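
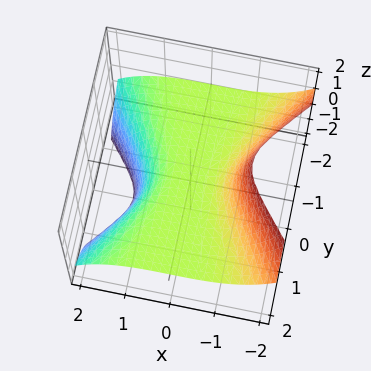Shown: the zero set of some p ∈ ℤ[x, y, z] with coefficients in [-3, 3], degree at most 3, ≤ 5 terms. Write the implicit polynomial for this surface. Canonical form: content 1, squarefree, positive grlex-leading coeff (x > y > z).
x^3 + 2*y^2*z + z

Degree: no degree-2 surface has this shape, so deg p = 3.
Reading off the gridlines: it crosses the x-axis at the gridline x = 0; it crosses the z-axis at the gridline z = 0; every point of the y-axis in the box is on the surface.
The integer polynomial consistent with all of this is the stated p.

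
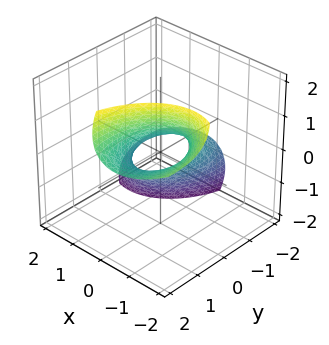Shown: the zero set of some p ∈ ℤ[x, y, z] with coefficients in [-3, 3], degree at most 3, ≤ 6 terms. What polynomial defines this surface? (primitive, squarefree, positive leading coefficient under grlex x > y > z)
2*x^2 + 3*x*z + y^2 - 3*y*z + 2*z^2 - 1

1. Degree: a generic line meets the surface in up to 2 points, so deg p = 2.
2. Checking where it meets the axes: the y-axis gridline crossings are at y ∈ {-1, 1}.
3. Solving for integer coefficients yields p as stated.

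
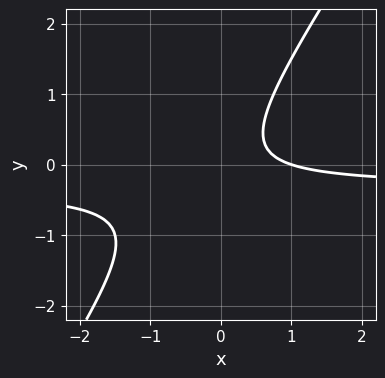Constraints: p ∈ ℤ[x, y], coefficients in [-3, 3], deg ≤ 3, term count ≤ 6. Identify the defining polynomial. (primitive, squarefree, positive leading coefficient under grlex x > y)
3*x*y - 2*y^2 + x - 1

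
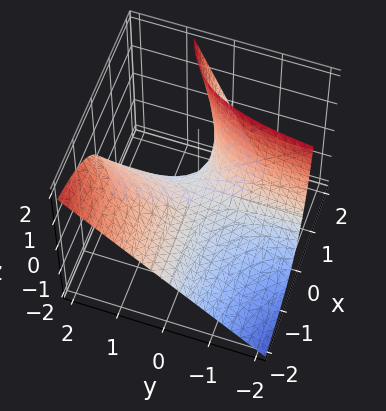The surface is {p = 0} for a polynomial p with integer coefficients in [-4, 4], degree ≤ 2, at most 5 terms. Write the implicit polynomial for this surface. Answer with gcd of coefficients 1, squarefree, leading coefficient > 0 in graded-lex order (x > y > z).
First, deg p = 2. A generic line meets the surface in up to 2 points.
Next, reading off the gridlines: the visible x-axis segment lies entirely on the surface; one z-axis crossing is at z = 0.
Finally, these observations pin down the coefficients. Check: (0, 2, 0) on the y-axis lies on the surface, and p(0, 2, 0) = 0. ✓

4*x*y - 3*x*z + 3*z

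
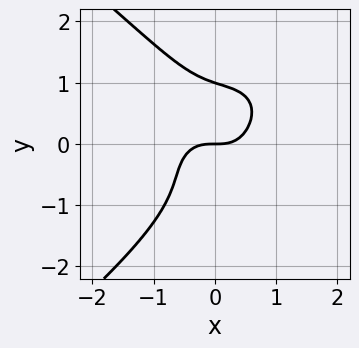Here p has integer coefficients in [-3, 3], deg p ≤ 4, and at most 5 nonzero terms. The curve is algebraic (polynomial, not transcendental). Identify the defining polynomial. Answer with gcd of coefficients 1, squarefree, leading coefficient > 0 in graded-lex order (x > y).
1. Degree: the shape is more complex than any degree-3 curve, so deg p = 4.
2. Checking where it meets the axes: among the integer gridlines, it crosses the y-axis at y ∈ {0, 1}; it meets the x-axis at x = 0 (among the integer gridlines).
3. Solving for integer coefficients yields p as stated.

x^2*y^2 - 2*y^4 - 3*x^3 - 2*x*y^2 + 2*y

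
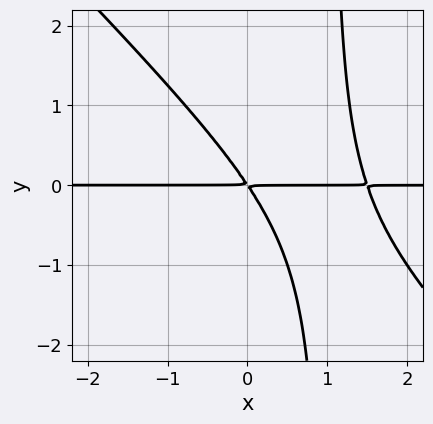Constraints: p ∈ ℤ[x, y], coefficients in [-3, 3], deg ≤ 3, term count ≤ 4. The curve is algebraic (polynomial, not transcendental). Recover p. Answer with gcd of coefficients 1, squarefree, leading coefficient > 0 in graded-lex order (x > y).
2*x^2*y + 2*x*y^2 - 3*x*y - 2*y^2

Degree: the shape is more complex than any degree-2 curve, so deg p = 3.
Checking where it meets the axes: the visible x-axis segment lies entirely on the curve.
Assembling these constraints gives the stated polynomial.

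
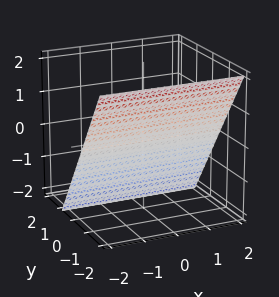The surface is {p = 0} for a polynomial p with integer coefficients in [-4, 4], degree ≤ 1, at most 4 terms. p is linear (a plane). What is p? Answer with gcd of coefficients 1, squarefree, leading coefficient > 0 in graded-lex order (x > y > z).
First, deg p = 1. The surface is flat (a plane).
Then, from the visible intercepts: it meets the z-axis at z = -1 (among the integer gridlines); no x-intercept at any integer in the box.
Finally, matching integer coefficients to the picture gives p.

3*y + 2*z + 2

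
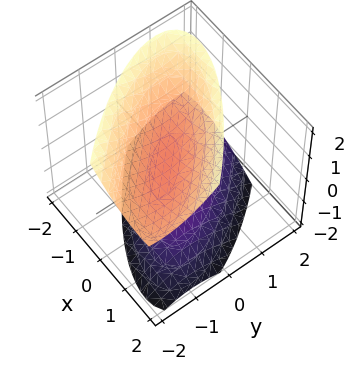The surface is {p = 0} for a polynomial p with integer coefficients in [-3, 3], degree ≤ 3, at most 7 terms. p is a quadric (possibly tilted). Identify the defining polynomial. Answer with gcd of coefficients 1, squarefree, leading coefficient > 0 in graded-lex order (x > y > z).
2*x^2 + 3*x*y + 2*y^2 + y*z - 2*z^2 + 2

(a) There are 2 components. They look like related sheets of one shape, so recover p as a whole.
(b) deg p = 2. No degree-1 surface has this shape.
(c) Reading off the gridlines: it misses every integer gridline on the x-axis; among the integer gridlines, it crosses the z-axis at z ∈ {-1, 1}; the surface avoids every integer y-axis point in the box.
(d) Putting this together gives p.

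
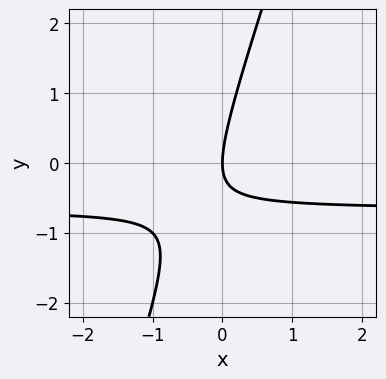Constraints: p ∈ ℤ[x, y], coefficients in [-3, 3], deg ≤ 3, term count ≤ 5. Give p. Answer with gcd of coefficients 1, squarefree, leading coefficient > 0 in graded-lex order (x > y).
3*x*y - y^2 + 2*x

(a) deg p = 2. No degree-1 curve has this shape.
(b) From the visible intercepts: it meets the x-axis at x = 0 (among the integer gridlines); one y-axis crossing is at y = 0.
(c) Matching integer coefficients to the picture gives p.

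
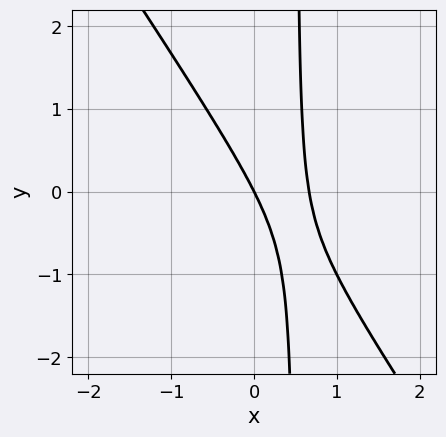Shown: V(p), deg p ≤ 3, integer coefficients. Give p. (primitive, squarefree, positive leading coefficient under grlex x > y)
3*x^2 + 2*x*y - 2*x - y

1. Degree: the shape is more complex than any degree-1 curve, so deg p = 2.
2. Against the integer gridlines: one x-axis crossing is at x = 0; it crosses the y-axis at the gridline y = 0.
3. Solving for integer coefficients yields p as stated.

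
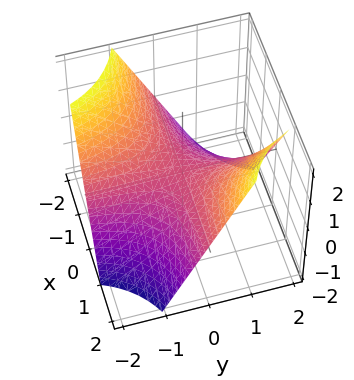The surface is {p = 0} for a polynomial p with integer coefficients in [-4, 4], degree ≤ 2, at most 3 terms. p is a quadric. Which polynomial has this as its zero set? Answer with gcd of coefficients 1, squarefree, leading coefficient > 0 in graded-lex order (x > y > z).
x*y - z

Degree: a saddle surface; a quadric, so deg p = 2.
Reading off the gridlines: every point of the x-axis in the box is on the surface; it crosses the z-axis at the gridline z = 0; the visible y-axis segment lies entirely on the surface.
These observations pin down the coefficients.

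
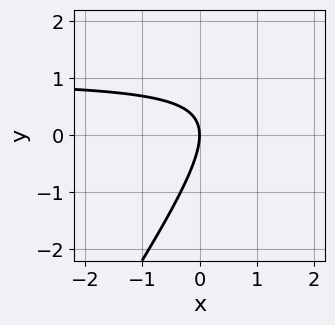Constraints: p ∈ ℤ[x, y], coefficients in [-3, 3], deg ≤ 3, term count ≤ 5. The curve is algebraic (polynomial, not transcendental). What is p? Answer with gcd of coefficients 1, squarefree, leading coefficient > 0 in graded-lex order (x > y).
(a) deg p = 2.
(b) Checking where it meets the axes: it crosses the y-axis at the gridline y = 0; it meets the x-axis at x = 0 (among the integer gridlines).
(c) Together with the visible shape, these determine p as stated.

3*x*y - 2*y^2 - 3*x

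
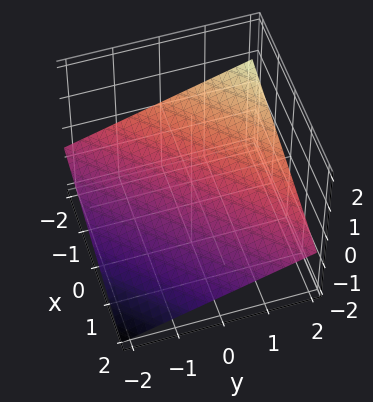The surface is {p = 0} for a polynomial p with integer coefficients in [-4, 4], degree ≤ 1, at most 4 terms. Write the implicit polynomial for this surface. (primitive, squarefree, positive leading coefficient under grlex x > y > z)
First, the degree is 1 — every cross-section is a straight line — this is a plane.
Next, reading off the gridlines: it meets the y-axis at y = 2 (among the integer gridlines); it meets the x-axis at x = -2 (among the integer gridlines).
Finally, fitting integer coefficients to these (and the overall shape) gives p.

x - y + 3*z + 2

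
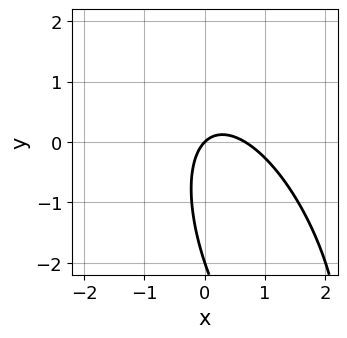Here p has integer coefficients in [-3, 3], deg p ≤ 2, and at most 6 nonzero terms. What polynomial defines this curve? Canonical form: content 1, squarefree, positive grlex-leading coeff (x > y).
3*x^2 + 2*x*y + y^2 - 2*x + 2*y

1. The degree is 2 — the shape is more complex than any degree-1 curve.
2. Reading off the gridlines: it crosses the x-axis at the gridline x = 0; among the integer gridlines, it crosses the y-axis at y ∈ {-2, 0}.
3. Matching integer coefficients to the picture gives p.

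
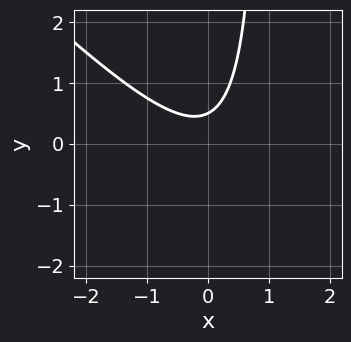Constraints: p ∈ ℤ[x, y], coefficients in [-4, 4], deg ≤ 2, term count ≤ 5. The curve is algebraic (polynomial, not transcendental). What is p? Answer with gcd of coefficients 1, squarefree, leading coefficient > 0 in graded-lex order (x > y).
1. The degree is 2 — no degree-1 curve has this shape.
2. Checking where it meets the axes: the curve avoids every integer x-axis point in the box.
3. Together with the visible shape, these determine p as stated.

2*x^2 + 2*x*y - 2*y + 1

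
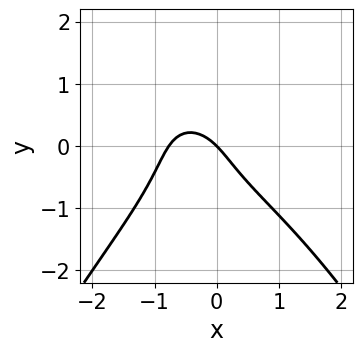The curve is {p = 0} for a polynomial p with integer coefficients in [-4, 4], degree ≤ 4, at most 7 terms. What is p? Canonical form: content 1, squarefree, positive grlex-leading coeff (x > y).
x^4 + 2*y^3 + 2*x^2 + 2*x + 2*y

(a) The degree is 4 — a generic line meets the curve in up to 4 points.
(b) Checking where it meets the axes: one y-axis crossing is at y = 0; one x-axis crossing is at x = 0.
(c) Together with the visible shape, these determine p as stated.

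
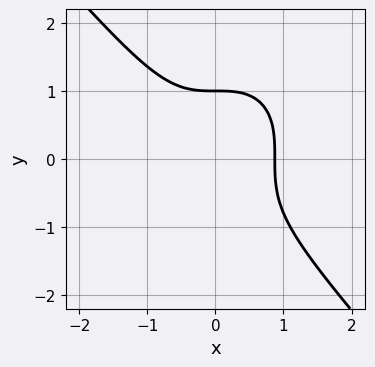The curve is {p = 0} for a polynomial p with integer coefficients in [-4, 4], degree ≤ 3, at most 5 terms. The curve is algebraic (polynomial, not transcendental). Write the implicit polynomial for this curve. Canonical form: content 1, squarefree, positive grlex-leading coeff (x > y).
1. The degree is 3 — no degree-2 curve has this shape.
2. Observable constraints: one y-axis crossing is at y = 1.
3. Matching integer coefficients to the picture gives p.

3*x^3 + 2*y^3 - 2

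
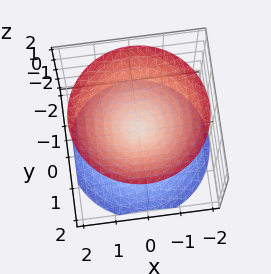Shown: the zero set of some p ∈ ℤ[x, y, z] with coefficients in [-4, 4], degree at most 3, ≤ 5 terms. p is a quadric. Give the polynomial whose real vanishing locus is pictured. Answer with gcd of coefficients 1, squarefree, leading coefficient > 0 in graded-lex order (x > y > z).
(a) There are 2 components. They look like related sheets of one shape, so recover p as a whole.
(b) Degree: two nappes meeting at a single point; a quadric, so deg p = 2.
(c) Symmetries: the z-axis is an axis of rotation, so x and y enter only as x² + y²; mirror symmetry z ↦ −z ⇒ only even powers of z.
(d) Against the integer gridlines: it crosses the z-axis at the gridline z = 0; it crosses the x-axis at the gridline x = 0; a circular section at z = 1 has radius exactly 1.
(e) These observations pin down the coefficients.

x^2 + y^2 - z^2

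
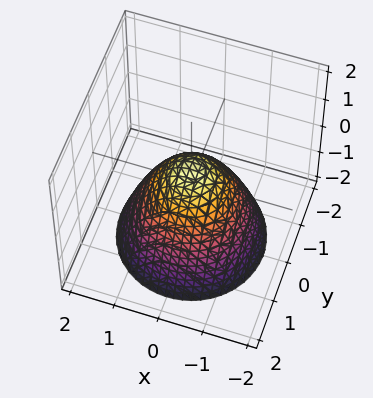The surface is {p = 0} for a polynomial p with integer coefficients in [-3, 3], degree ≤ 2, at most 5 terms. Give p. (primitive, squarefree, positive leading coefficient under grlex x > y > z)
2*x^2 + 2*y^2 + 2*z - 1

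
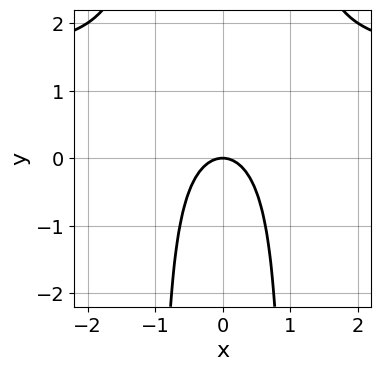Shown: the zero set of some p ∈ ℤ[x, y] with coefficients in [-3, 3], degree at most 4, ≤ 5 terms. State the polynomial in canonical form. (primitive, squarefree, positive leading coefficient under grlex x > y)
1. The degree is 3 — no degree-2 curve has this shape.
2. Symmetries: the x ↦ −x reflection is a symmetry, so x appears only in even powers.
3. Against the integer gridlines: it meets the y-axis at y = 0 (among the integer gridlines); it crosses the x-axis at the gridline x = 0.
4. Fitting integer coefficients to these (and the overall shape) gives p.

2*x^2*y - 3*x^2 - 2*y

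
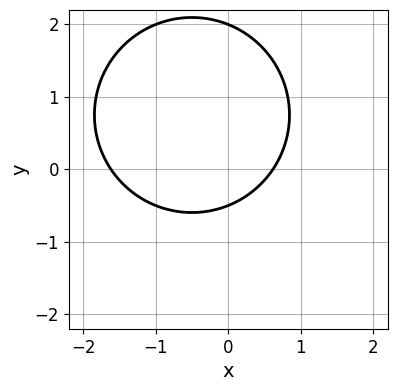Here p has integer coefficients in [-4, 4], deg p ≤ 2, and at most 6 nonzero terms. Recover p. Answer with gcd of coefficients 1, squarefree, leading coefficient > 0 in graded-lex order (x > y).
2*x^2 + 2*y^2 + 2*x - 3*y - 2

First, the degree is 2 — a generic line meets the curve in up to 2 points.
Then, from the axis intercepts and sections: it meets the y-axis at y = 2 (among the integer gridlines).
Finally, assembling these constraints gives the stated polynomial.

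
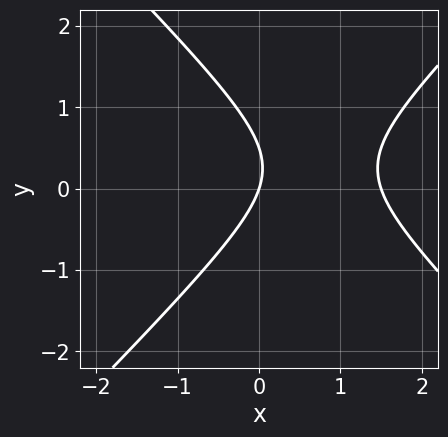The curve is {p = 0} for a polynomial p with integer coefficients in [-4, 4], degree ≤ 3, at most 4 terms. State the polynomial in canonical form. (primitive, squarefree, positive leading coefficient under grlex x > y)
Degree: the shape is more complex than any degree-1 curve, so deg p = 2.
From the visible intercepts: one x-axis crossing is at x = 0; one y-axis crossing is at y = 0.
These observations pin down the coefficients.

2*x^2 - 2*y^2 - 3*x + y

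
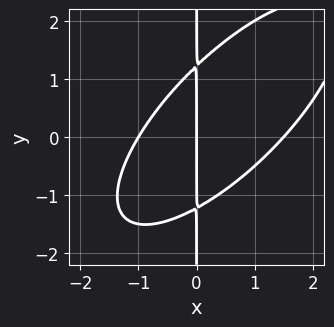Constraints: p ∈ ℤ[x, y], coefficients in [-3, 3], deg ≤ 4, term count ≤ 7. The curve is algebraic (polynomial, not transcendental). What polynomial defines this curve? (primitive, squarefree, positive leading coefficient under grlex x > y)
2*x^3 - 3*x^2*y + 2*x*y^2 - x^2 - 3*x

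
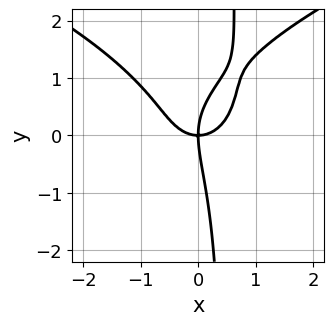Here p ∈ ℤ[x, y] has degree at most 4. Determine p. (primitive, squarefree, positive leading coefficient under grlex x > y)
(a) Degree: the shape is more complex than any degree-3 curve, so deg p = 4.
(b) Against the integer gridlines: it meets the x-axis at x = 0 (among the integer gridlines); it meets the y-axis at y = 0 (among the integer gridlines).
(c) Solving for integer coefficients yields p as stated.

2*x*y^3 - 3*x^3 - 2*x*y^2 - y^3 + 3*x*y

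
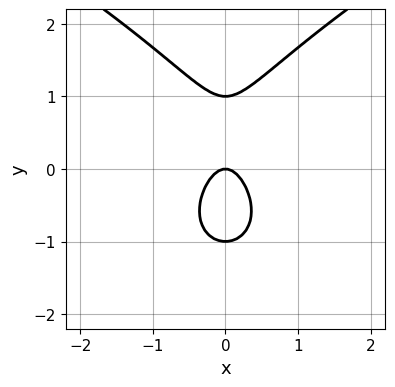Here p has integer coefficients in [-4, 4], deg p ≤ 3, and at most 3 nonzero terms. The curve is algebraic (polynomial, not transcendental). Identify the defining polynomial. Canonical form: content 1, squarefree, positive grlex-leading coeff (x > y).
y^3 - 3*x^2 - y

First, degree: the shape is more complex than any degree-2 curve, so deg p = 3.
Next, symmetries: it's symmetric under x → −x, forcing even powers of x.
Then, observable constraints: the y-axis gridline crossings are at y ∈ {-1, 0, 1}; one x-axis crossing is at x = 0.
Finally, these observations pin down the coefficients.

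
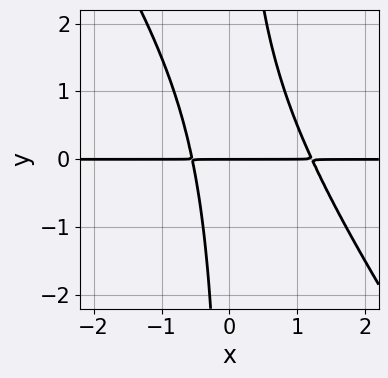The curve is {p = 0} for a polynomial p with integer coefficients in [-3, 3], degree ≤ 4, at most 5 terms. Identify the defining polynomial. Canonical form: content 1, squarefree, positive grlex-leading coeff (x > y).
3*x^2*y + 2*x*y^2 - 2*x*y - 2*y

(a) The degree is 3 — no degree-2 curve has this shape.
(b) Checking where it meets the axes: one y-axis crossing is at y = 0; the visible x-axis segment lies entirely on the curve.
(c) Together with the visible shape, these determine p as stated.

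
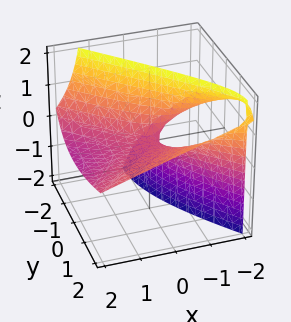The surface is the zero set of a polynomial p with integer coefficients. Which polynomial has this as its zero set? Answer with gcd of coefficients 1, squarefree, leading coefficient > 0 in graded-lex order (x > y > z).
1. deg p = 2. The shape is more complex than any degree-1 surface.
2. Observable constraints: one x-axis crossing is at x = 0; it meets the z-axis at z = 0 (among the integer gridlines); it crosses the y-axis at the gridline y = 0.
3. Matching integer coefficients to the picture gives p.

x^2 + 3*x*z - y^2 + 2*y*z + 2*z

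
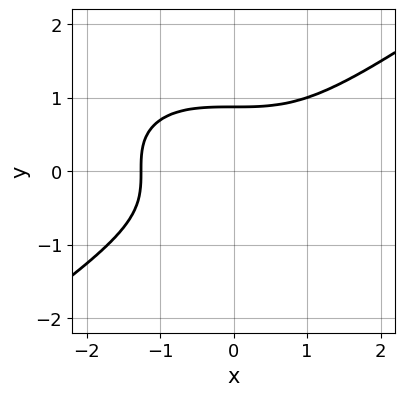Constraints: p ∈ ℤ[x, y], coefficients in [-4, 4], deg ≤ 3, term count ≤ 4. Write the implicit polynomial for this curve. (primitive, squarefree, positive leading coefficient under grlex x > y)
Degree: a generic line meets the curve in up to 3 points, so deg p = 3.
Matching integer coefficients to the picture gives p.

x^3 - 3*y^3 + 2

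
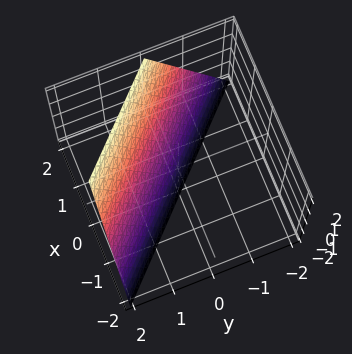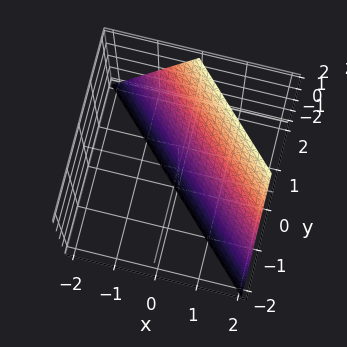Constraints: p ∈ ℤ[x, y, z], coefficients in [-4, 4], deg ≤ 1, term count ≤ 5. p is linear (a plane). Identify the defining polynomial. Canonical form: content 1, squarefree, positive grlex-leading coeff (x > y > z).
2*x + 2*y - z - 2

(a) Degree: every cross-section is a straight line — this is a plane, so deg p = 1.
(b) Observable constraints: one z-axis crossing is at z = -2; it meets the x-axis at x = 1 (among the integer gridlines); it crosses the y-axis at the gridline y = 1.
(c) Solving for integer coefficients yields p as stated.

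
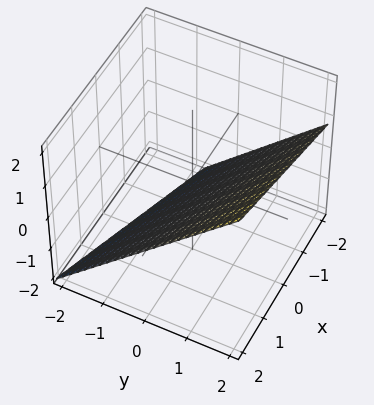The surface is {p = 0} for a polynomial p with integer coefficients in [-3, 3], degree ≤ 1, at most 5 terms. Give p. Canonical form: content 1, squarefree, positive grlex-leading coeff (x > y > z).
x + 3*y - 3*z - 2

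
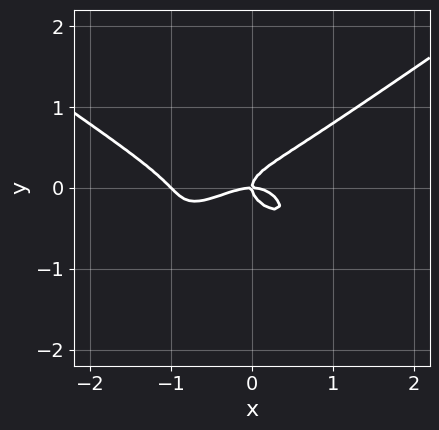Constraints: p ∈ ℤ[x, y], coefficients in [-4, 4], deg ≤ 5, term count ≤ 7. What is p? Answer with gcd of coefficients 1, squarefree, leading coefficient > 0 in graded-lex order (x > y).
x^4 - 2*x^2*y^2 + x^3 - 3*y^3 + x*y

First, the degree is 4 — no degree-3 curve has this shape.
Then, checking where it meets the axes: the x-axis gridline crossings are at x ∈ {-1, 0}; one y-axis crossing is at y = 0.
Finally, together with the visible shape, these determine p as stated.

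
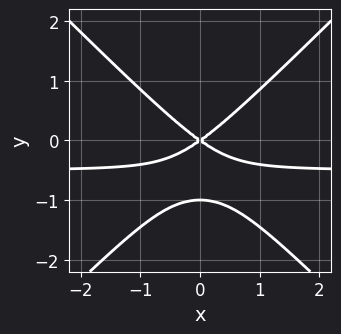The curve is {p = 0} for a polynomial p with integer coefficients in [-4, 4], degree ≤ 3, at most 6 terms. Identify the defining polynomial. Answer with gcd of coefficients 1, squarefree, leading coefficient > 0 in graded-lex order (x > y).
2*x^2*y - 2*y^3 + x^2 - 2*y^2

1. Degree: the shape is more complex than any degree-2 curve, so deg p = 3.
2. Symmetries: mirror symmetry x ↦ −x ⇒ only even powers of x.
3. From the visible intercepts: among the integer gridlines, it crosses the y-axis at y ∈ {-1, 0}; it crosses the x-axis at the gridline x = 0.
4. The integer polynomial consistent with all of this is the stated p.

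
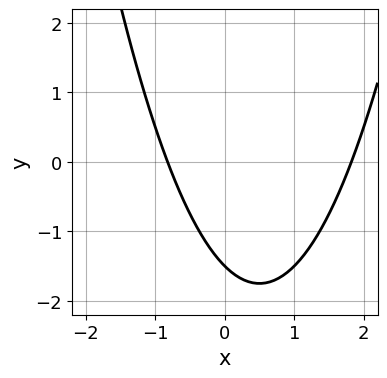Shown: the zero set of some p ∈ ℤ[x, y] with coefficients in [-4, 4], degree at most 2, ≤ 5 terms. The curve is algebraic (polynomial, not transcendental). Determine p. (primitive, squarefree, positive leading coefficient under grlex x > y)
2*x^2 - 2*x - 2*y - 3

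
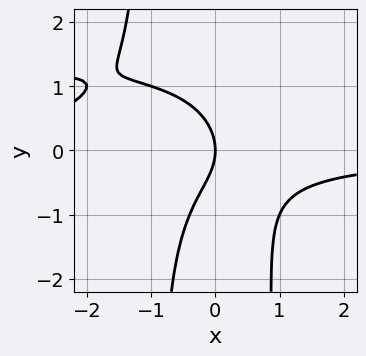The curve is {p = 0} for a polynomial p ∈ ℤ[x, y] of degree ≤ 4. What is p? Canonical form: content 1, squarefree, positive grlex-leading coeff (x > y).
2*x^2*y^2 - 3*x^2*y - 2*y^2 - 3*x

1. Degree: the shape is more complex than any degree-3 curve, so deg p = 4.
2. Observable constraints: it crosses the y-axis at the gridline y = 0; it crosses the x-axis at the gridline x = 0.
3. Matching integer coefficients to the picture gives p.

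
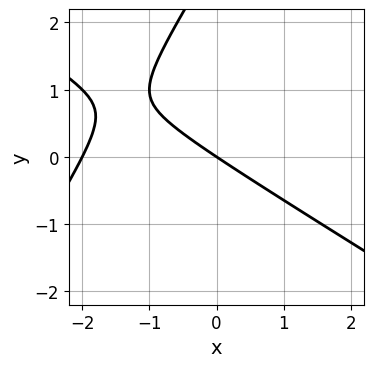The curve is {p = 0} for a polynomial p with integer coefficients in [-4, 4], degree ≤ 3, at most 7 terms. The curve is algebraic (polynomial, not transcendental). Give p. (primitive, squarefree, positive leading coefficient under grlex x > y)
x^2 + x*y - y^2 + 2*x + 3*y

First, degree: the shape is more complex than any degree-1 curve, so deg p = 2.
Then, reading off the gridlines: one y-axis crossing is at y = 0; the x-axis gridline crossings are at x ∈ {-2, 0}.
Finally, these observations pin down the coefficients.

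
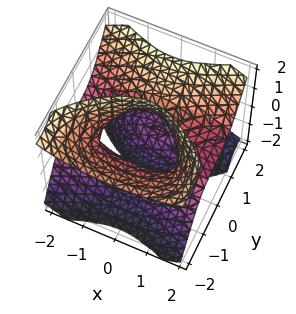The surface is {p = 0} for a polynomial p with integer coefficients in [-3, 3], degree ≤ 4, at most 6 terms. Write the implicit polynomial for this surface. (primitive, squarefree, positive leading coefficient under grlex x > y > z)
First, the picture has 2 separate pieces.
Then, deg p = 3.
Next, reading off the gridlines: the surface avoids every integer z-axis point in the box; it misses every integer gridline on the x-axis.
Finally, matching integer coefficients to the picture gives p.

2*x^2*z - 2*y^3 - 2*y^2*z + 3*y*z^2 - 1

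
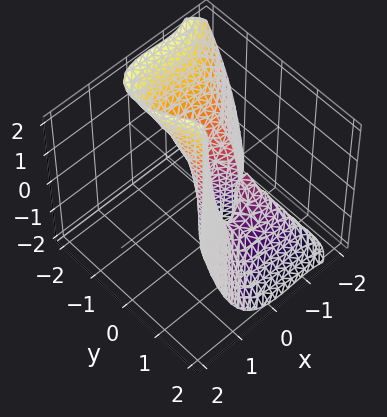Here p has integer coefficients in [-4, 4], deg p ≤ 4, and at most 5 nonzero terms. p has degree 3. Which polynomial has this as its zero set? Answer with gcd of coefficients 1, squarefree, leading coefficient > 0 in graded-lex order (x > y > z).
x^3 - y^3 - y^2*z + 2*x^2 + x

(a) deg p = 3. The shape is more complex than any degree-2 surface.
(b) Checking where it meets the axes: one y-axis crossing is at y = 0; among the integer gridlines, it crosses the x-axis at x ∈ {-1, 0}.
(c) Assembling these constraints gives the stated polynomial. Check: (0, 0, -2) on the z-axis lies on the surface, and p(0, 0, -2) = 0. ✓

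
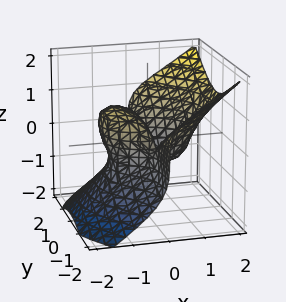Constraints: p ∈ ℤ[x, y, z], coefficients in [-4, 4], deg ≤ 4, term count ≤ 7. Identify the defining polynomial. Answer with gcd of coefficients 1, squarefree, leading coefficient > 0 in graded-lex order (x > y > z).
(a) deg p = 3.
(b) Checking where it meets the axes: every point of the y-axis in the box is on the surface; it meets the x-axis at x = 0 (among the integer gridlines).
(c) The integer polynomial consistent with all of this is the stated p.

2*x^3 + 3*x*y^2 - 3*z^3 - 2*x*z - 3*x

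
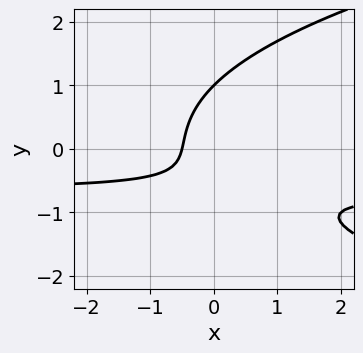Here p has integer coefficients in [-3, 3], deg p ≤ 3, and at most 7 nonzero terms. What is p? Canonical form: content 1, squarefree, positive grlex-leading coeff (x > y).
2*y^3 - 3*x*y - 2*x - y - 1

(a) deg p = 3.
(b) Reading off the gridlines: it crosses the y-axis at the gridline y = 1.
(c) These observations pin down the coefficients.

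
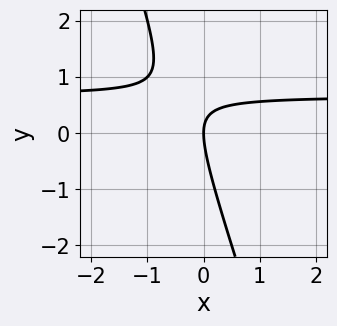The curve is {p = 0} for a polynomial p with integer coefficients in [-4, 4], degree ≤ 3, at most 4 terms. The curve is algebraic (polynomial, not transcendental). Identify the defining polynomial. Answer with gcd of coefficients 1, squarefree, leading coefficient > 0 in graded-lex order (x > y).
Degree: a generic line meets the curve in up to 2 points, so deg p = 2.
Against the integer gridlines: one x-axis crossing is at x = 0; it crosses the y-axis at the gridline y = 0.
Putting this together gives p.

3*x*y + y^2 - 2*x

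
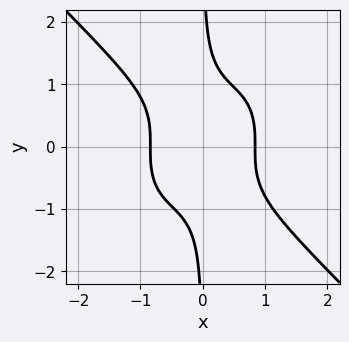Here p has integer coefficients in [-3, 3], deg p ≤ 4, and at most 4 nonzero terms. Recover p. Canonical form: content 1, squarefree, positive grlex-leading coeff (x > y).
2*x^4 + 2*x*y^3 - 1

First, the degree is 4 — no degree-3 curve has this shape.
Next, from the visible intercepts: no y-intercept at any integer in the box.
Finally, matching integer coefficients to the picture gives p.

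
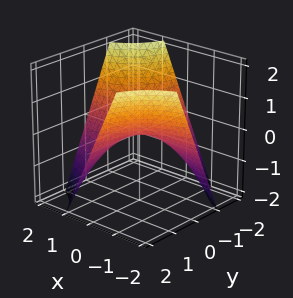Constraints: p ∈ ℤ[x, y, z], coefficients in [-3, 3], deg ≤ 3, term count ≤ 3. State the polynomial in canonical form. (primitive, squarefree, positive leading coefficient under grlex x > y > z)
(a) deg p = 2. A saddle surface; a quadric.
(b) Observable constraints: it crosses the z-axis at the gridline z = 0; every point of the y-axis in the box is on the surface.
(c) Fitting integer coefficients to these (and the overall shape) gives p. Check: (1, 0, 0) on the x-axis lies on the surface, and p(1, 0, 0) = 0. ✓

x*y + z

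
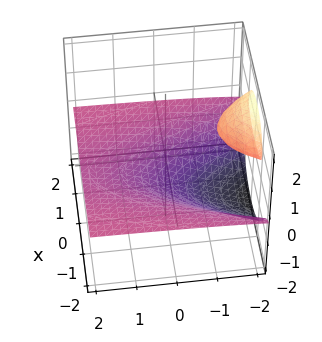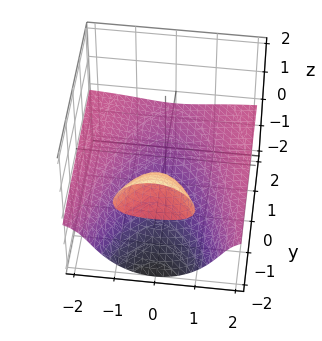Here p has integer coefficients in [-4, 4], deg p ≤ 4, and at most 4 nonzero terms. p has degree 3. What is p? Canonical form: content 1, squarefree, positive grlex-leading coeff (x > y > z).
There are 2 components. They look like related sheets of one shape, so recover p as a whole.
The degree is 3 — no degree-2 surface has this shape.
From the axis intercepts and sections: the surface avoids every integer y-axis point in the box; it crosses the z-axis at the gridline z = -1; it misses every integer gridline on the x-axis.
Matching integer coefficients to the picture gives p.

3*x^2*z + 2*z^3 + 3*y*z + 2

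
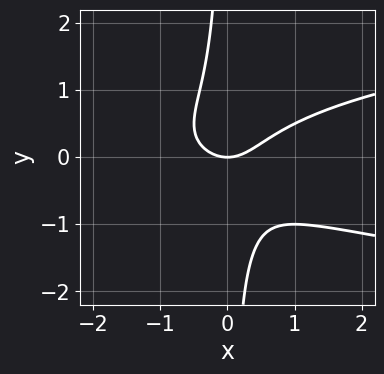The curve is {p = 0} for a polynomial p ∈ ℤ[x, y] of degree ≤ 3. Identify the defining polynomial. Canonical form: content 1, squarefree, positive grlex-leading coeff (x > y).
2*x*y^2 - x^2 + y

First, the degree is 3 — the shape is more complex than any degree-2 curve.
Then, checking where it meets the axes: it crosses the x-axis at the gridline x = 0; one y-axis crossing is at y = 0.
Finally, matching integer coefficients to the picture gives p.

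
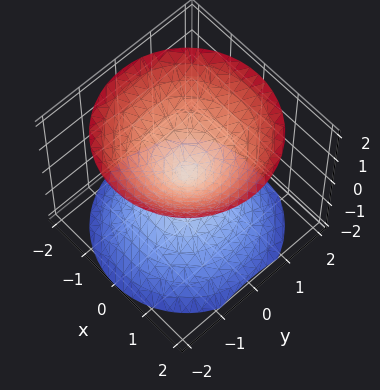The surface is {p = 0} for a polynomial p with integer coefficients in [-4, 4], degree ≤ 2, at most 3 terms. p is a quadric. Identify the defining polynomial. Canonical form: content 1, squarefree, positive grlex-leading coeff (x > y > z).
x^2 + y^2 - z^2

1. I count 2 distinct pieces. Treating them together as one polynomial.
2. The degree is 2 — two nappes meeting at a single point; a quadric.
3. By symmetry, the surface is invariant under rotation about z: p = q(x² + y², z); mirror symmetry z ↦ −z ⇒ only even powers of z.
4. Reading off the gridlines: it crosses the z-axis at the gridline z = 0; one y-axis crossing is at y = 0; a circular section at z = 1 has radius exactly 1.
5. Fitting integer coefficients to these (and the overall shape) gives p.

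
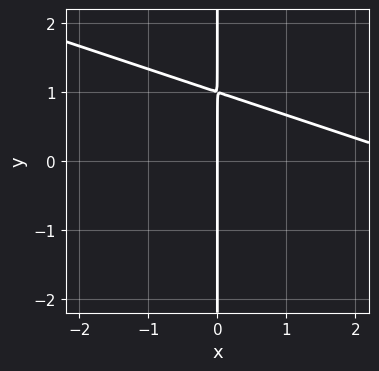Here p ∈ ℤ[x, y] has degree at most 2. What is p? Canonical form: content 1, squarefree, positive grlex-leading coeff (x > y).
x^2 + 3*x*y - 3*x

First, deg p = 2. The shape is more complex than any degree-1 curve.
Then, from the axis intercepts and sections: it meets the x-axis at x = 0 (among the integer gridlines); every point of the y-axis in the box is on the curve.
Finally, putting this together gives p.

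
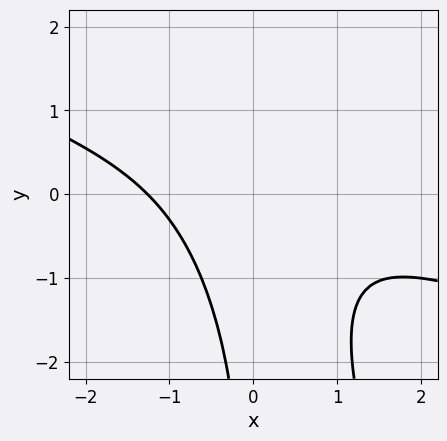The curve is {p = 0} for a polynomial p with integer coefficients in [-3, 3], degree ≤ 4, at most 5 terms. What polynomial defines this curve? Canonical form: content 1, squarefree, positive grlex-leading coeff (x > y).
First, deg p = 3. No degree-2 curve has this shape.
Next, checking where it meets the axes: it misses every integer gridline on the y-axis.
Finally, assembling these constraints gives the stated polynomial.

x^3 + 3*x^2*y + x*y^2 + 2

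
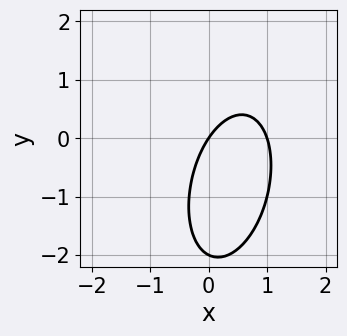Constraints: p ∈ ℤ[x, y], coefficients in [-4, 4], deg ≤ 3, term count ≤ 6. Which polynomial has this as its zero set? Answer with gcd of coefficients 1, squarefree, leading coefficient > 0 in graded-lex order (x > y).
First, degree: no degree-1 curve has this shape, so deg p = 2.
Then, from the axis intercepts and sections: the y-axis gridline crossings are at y ∈ {-2, 0}; the x-axis gridline crossings are at x ∈ {0, 1}.
Finally, fitting integer coefficients to these (and the overall shape) gives p.

3*x^2 - x*y + y^2 - 3*x + 2*y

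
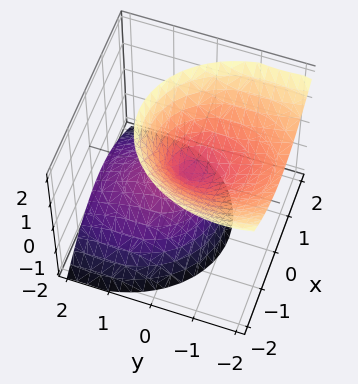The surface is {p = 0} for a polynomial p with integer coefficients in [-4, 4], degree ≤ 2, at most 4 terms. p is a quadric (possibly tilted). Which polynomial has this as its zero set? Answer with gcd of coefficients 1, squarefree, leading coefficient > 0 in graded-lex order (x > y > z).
3*x^2 + 2*y^2 + 3*y*z - 2*z^2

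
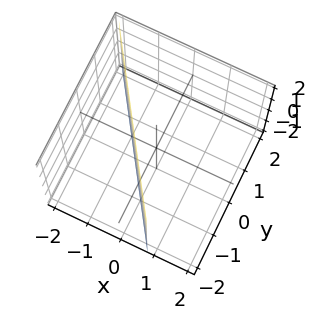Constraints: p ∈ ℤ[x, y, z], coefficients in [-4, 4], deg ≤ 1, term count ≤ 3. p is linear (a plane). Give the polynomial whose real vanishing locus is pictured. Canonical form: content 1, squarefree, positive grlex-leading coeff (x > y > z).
3*x + 2*y + 2

(a) Degree: the surface is flat (a plane), so deg p = 1.
(b) Checking where it meets the axes: it meets the y-axis at y = -1 (among the integer gridlines); no z-intercept at any integer in the box.
(c) These observations pin down the coefficients.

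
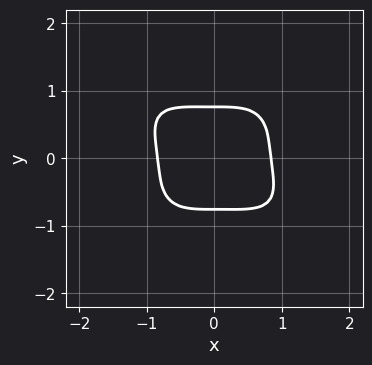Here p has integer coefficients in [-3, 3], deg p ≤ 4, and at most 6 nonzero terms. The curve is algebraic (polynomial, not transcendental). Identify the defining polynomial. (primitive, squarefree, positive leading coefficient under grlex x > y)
The degree is 4 — no degree-3 curve has this shape.
Putting this together gives p.

2*x^4 + x^3*y + 3*y^4 - 1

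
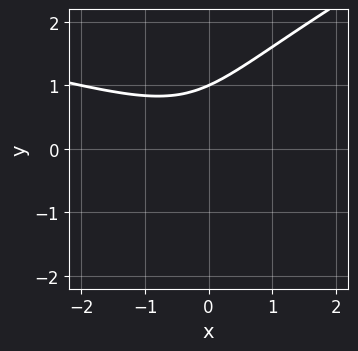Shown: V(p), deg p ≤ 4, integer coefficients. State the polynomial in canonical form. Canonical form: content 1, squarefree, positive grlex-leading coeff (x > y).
First, the degree is 3 — the shape is more complex than any degree-2 curve.
Next, against the integer gridlines: the curve avoids every integer x-axis point in the box; it meets the y-axis at y = 1 (among the integer gridlines).
Finally, these observations pin down the coefficients.

x*y^2 - 3*y^3 + 2*x^2 + 3*x*y + 3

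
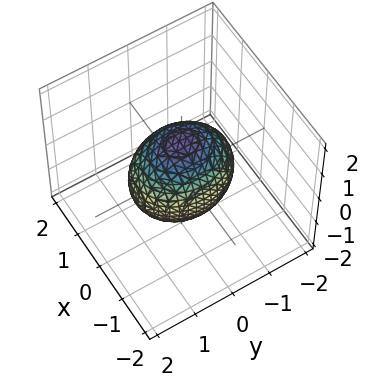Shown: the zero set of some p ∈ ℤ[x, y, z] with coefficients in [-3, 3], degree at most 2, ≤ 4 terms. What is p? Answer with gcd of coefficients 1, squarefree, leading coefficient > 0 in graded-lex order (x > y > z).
First, degree: a closed, bounded, convex surface; a quadric, so deg p = 2.
Then, symmetries: the x ↦ −x reflection is a symmetry, so x appears only in even powers; the y ↦ −y reflection is a symmetry, so y appears only in even powers; it's symmetric under z → −z, forcing even powers of z.
Then, from the axis intercepts and sections: among the integer gridlines, it crosses the x-axis at x ∈ {-1, 1}.
Finally, matching integer coefficients to the picture gives p.

3*x^2 + 2*y^2 + 2*z^2 - 3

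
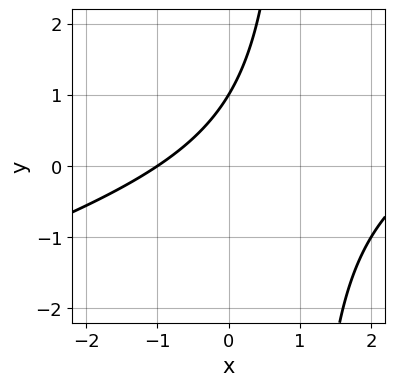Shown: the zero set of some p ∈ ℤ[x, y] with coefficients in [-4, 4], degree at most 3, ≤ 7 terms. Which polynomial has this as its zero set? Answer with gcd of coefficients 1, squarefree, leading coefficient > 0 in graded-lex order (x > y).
x^2 - 3*x*y - 2*x + 3*y - 3

(a) The degree is 2 — a generic line meets the curve in up to 2 points.
(b) Checking where it meets the axes: it crosses the x-axis at the gridline x = -1; one y-axis crossing is at y = 1.
(c) Matching integer coefficients to the picture gives p.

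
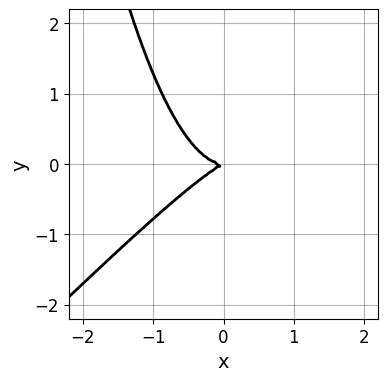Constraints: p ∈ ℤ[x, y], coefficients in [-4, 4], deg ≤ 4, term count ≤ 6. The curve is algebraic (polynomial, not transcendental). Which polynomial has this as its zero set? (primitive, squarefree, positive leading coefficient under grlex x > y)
First, degree: a generic line meets the curve in up to 3 points, so deg p = 3.
Then, checking where it meets the axes: one y-axis crossing is at y = 0; it crosses the x-axis at the gridline x = 0.
Finally, together with the visible shape, these determine p as stated.

2*x^3 - 2*x^2*y - x*y + 2*y^2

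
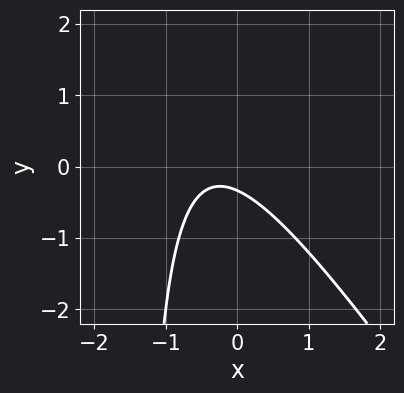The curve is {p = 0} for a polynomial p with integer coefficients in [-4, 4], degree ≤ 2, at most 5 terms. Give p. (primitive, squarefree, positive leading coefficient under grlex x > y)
3*x^2 + 2*x*y + 2*x + 3*y + 1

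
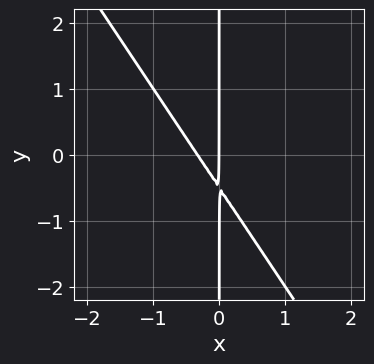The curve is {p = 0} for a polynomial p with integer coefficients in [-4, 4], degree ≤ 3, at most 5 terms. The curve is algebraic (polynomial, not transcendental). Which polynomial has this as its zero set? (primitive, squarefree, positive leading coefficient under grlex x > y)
3*x^2 + 2*x*y + x

1. Degree: no degree-1 curve has this shape, so deg p = 2.
2. Reading off the gridlines: the visible y-axis segment lies entirely on the curve; one x-axis crossing is at x = 0.
3. Matching integer coefficients to the picture gives p.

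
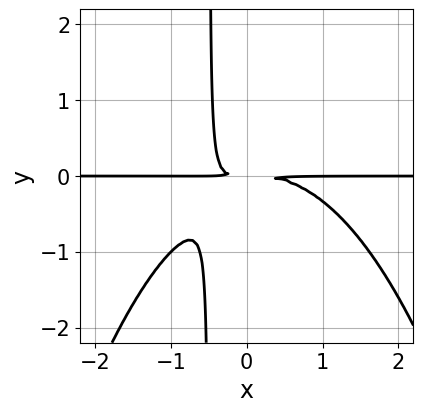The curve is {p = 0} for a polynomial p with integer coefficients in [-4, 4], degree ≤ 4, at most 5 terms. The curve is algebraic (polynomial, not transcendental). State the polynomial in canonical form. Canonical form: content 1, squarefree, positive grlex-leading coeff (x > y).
1. The degree is 4 — the shape is more complex than any degree-3 curve.
2. Reading off the gridlines: the visible x-axis segment lies entirely on the curve.
3. Together with the visible shape, these determine p as stated.

x^3*y + 2*x*y^2 + y^2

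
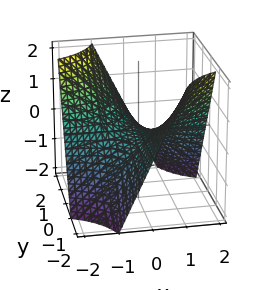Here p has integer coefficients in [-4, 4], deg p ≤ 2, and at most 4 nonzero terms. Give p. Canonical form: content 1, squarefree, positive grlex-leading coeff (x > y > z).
(a) The degree is 2 — a saddle surface; a quadric.
(b) From the visible intercepts: the visible x-axis segment lies entirely on the surface; the visible y-axis segment lies entirely on the surface; it crosses the z-axis at the gridline z = 0.
(c) The integer polynomial consistent with all of this is the stated p.

x*y + z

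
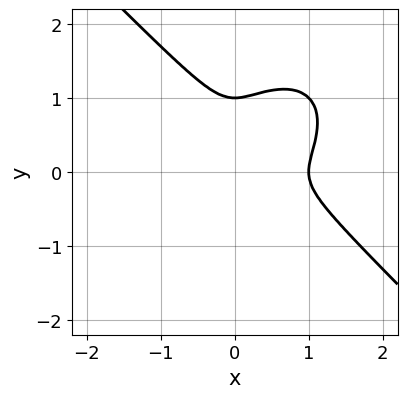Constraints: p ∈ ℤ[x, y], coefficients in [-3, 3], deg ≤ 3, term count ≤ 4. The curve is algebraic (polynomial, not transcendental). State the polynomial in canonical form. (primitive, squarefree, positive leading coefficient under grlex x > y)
1. Degree: the shape is more complex than any degree-2 curve, so deg p = 3.
2. Against the integer gridlines: it meets the y-axis at y = 1 (among the integer gridlines); one x-axis crossing is at x = 1.
3. The integer polynomial consistent with all of this is the stated p.

x^3 + y^3 - x^2 - y^2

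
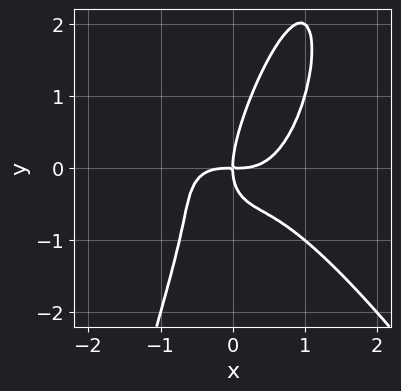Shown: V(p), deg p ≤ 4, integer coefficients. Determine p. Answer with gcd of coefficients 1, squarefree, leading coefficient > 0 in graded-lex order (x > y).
2*x^4 + x^3*y - 2*x*y^2 + y^3 - 2*x*y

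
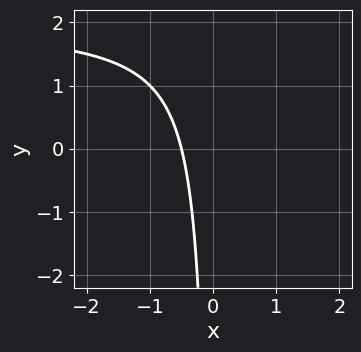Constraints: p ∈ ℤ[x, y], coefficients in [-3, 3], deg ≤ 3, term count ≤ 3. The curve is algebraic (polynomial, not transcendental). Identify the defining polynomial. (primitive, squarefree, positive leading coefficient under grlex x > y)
x*y - 2*x - 1

1. Degree: a generic line meets the curve in up to 2 points, so deg p = 2.
2. From the visible intercepts: it misses every integer gridline on the y-axis.
3. Assembling these constraints gives the stated polynomial.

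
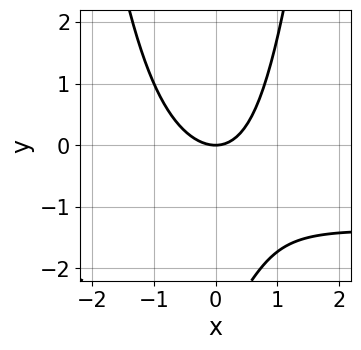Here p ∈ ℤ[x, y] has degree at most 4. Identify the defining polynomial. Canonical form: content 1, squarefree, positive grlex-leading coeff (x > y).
2*x^2*y + 3*x^2 + x*y - y^2 - 3*y

First, deg p = 3. No degree-2 curve has this shape.
Next, reading off the gridlines: it crosses the x-axis at the gridline x = 0; it meets the y-axis at y = 0 (among the integer gridlines).
Finally, matching integer coefficients to the picture gives p.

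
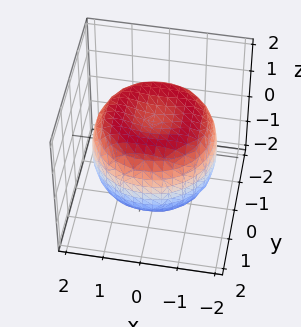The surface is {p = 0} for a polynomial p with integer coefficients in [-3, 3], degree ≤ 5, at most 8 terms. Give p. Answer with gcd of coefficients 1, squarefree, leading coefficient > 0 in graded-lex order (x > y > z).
x^4 + 2*x^2*y^2 + y^4 - 2*x^2 - 2*y^2 + 2*z^2 - 2

(a) deg p = 4.
(b) By symmetry, the z-axis is an axis of rotation, so x and y enter only as x² + y².
(c) Against the integer gridlines: among the integer gridlines, it crosses the z-axis at z ∈ {-1, 1}; a circular section at z = -1 has radius between 1 and 2.
(d) Putting this together gives p.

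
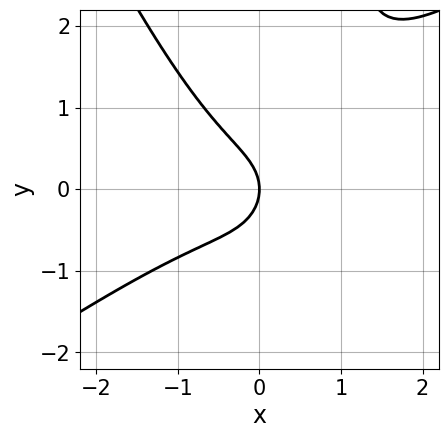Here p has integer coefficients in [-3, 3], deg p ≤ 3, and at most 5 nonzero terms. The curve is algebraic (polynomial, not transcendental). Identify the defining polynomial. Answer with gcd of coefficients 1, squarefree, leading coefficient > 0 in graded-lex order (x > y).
First, degree: a generic line meets the curve in up to 3 points, so deg p = 3.
Next, observable constraints: it meets the y-axis at y = 0 (among the integer gridlines); it meets the x-axis at x = 0 (among the integer gridlines).
Finally, these observations pin down the coefficients.

3*x^3 - 3*x^2*y - 2*x*y^2 + 3*y^2 + 3*x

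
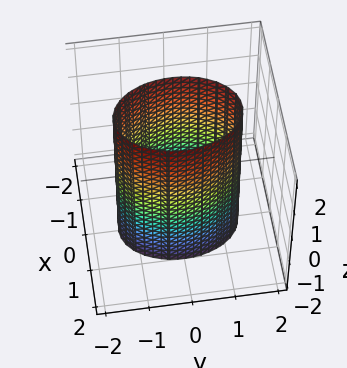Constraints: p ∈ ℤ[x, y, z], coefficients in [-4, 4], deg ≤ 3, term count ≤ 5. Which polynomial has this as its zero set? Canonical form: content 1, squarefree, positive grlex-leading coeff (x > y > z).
2*x^2 + y^2 - 2

First, degree: constant cross-section along one axis; a quadric, so deg p = 2.
Next, symmetries: the x ↦ −x reflection is a symmetry, so x appears only in even powers; it's symmetric under z → −z, forcing even powers of z; it's symmetric under y → −y, forcing even powers of y.
Then, against the integer gridlines: the x-axis gridline crossings are at x ∈ {-1, 1}; the surface avoids every integer z-axis point in the box.
Finally, fitting integer coefficients to these (and the overall shape) gives p.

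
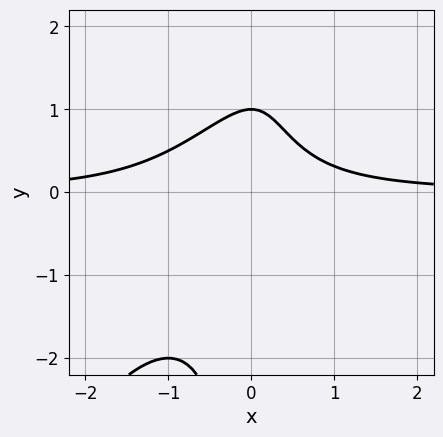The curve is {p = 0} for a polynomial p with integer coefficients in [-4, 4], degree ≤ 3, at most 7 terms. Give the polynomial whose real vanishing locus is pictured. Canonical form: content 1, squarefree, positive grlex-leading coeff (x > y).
Degree: a generic line meets the curve in up to 3 points, so deg p = 3.
From the axis intercepts and sections: the curve avoids every integer x-axis point in the box; it meets the y-axis at y = 1 (among the integer gridlines).
Fitting integer coefficients to these (and the overall shape) gives p.

3*x^2*y - 2*x*y^2 + 2*x*y + 2*y - 2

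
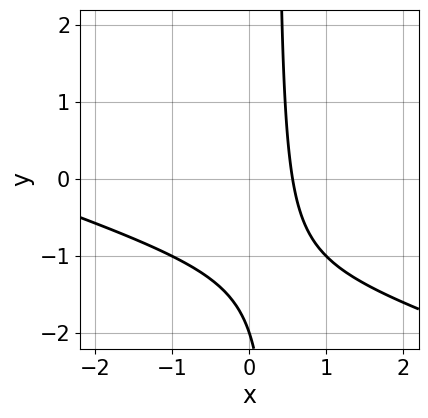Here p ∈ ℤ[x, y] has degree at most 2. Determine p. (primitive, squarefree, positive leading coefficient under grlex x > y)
First, deg p = 2. No degree-1 curve has this shape.
Then, reading off the gridlines: one y-axis crossing is at y = -2.
Finally, matching integer coefficients to the picture gives p.

x^2 + 3*x*y + 3*x - y - 2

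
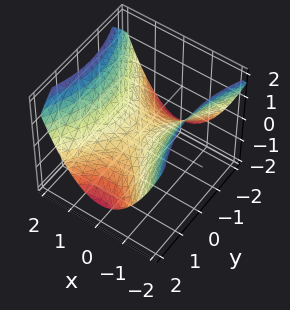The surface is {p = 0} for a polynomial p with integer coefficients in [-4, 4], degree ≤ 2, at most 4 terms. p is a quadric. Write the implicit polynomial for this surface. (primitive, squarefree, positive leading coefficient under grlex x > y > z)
1. Degree: a hyperbolic paraboloid; a quadric, so deg p = 2.
2. Symmetries: the y ↦ −y reflection is a symmetry, so y appears only in even powers; it's symmetric under x → −x, forcing even powers of x.
3. From the axis intercepts and sections: it crosses the y-axis at the gridline y = 0; it crosses the z-axis at the gridline z = 0; it meets the x-axis at x = 0 (among the integer gridlines).
4. Assembling these constraints gives the stated polynomial.

2*x^2 - y^2 - 3*z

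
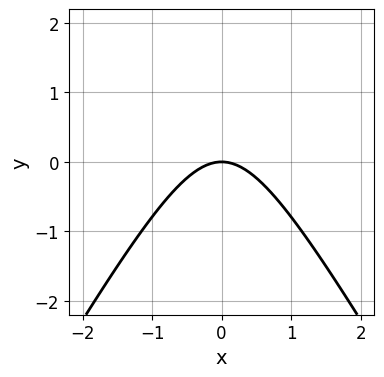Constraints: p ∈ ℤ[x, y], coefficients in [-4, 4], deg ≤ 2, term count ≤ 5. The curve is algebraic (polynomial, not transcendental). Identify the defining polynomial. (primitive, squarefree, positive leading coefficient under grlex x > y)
First, the degree is 2 — a generic line meets the curve in up to 2 points.
Next, symmetries: the x ↦ −x reflection is a symmetry, so x appears only in even powers.
Then, against the integer gridlines: one y-axis crossing is at y = 0; one x-axis crossing is at x = 0.
Finally, matching integer coefficients to the picture gives p.

3*x^2 - y^2 + 3*y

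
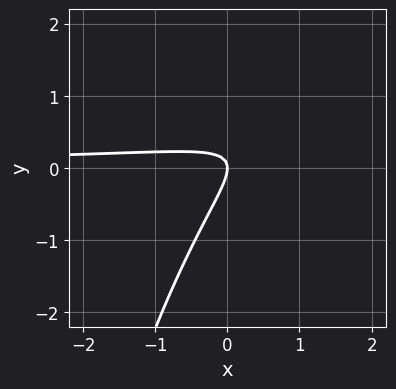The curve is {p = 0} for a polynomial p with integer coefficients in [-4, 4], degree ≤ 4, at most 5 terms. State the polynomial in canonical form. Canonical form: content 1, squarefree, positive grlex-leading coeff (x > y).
x^2*y - 3*x*y + 2*y^2 + x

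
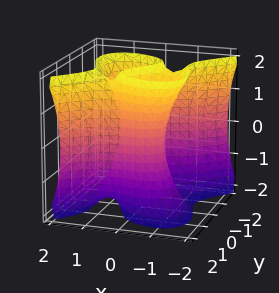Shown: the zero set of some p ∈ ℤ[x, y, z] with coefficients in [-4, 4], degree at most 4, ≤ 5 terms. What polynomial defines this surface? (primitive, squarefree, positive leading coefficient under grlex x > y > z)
First, degree: a generic line meets the surface in up to 3 points, so deg p = 3.
Then, from the visible intercepts: it meets the x-axis at x = 0 (among the integer gridlines); one y-axis crossing is at y = 0; the visible z-axis segment lies entirely on the surface.
Finally, the integer polynomial consistent with all of this is the stated p.

2*x^3 - x*z^2 - 2*y^3 + 3*y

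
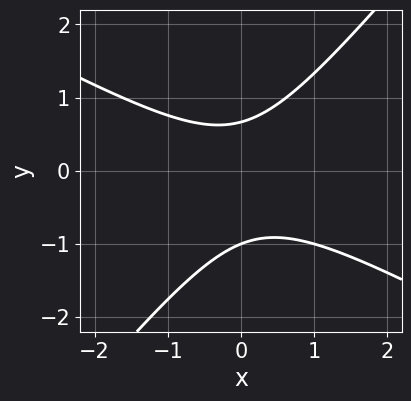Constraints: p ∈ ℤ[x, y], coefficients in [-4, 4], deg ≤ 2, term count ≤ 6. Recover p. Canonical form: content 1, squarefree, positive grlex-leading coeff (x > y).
2*x^2 + 2*x*y - 3*y^2 - y + 2

First, deg p = 2. The shape is more complex than any degree-1 curve.
Next, observable constraints: it crosses the y-axis at the gridline y = -1; no x-intercept at any integer in the box.
Finally, assembling these constraints gives the stated polynomial.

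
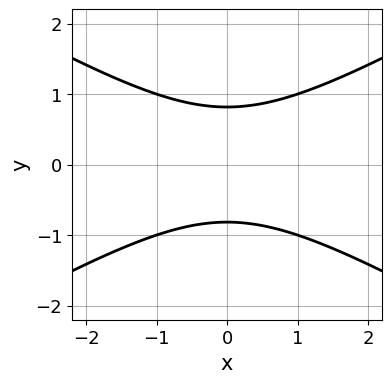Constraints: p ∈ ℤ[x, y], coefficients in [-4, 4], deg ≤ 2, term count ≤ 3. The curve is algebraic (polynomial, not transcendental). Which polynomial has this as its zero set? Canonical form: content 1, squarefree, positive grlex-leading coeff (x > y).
x^2 - 3*y^2 + 2

(a) Degree: no degree-1 curve has this shape, so deg p = 2.
(b) Symmetries: the y ↦ −y reflection is a symmetry, so y appears only in even powers; it's symmetric under x → −x, forcing even powers of x.
(c) Reading off the gridlines: it misses every integer gridline on the x-axis.
(d) Together with the visible shape, these determine p as stated.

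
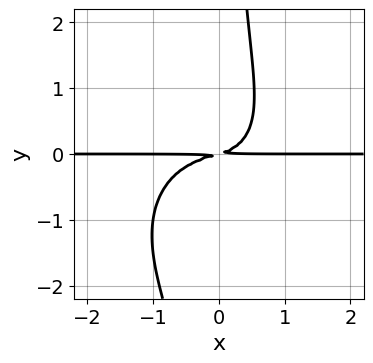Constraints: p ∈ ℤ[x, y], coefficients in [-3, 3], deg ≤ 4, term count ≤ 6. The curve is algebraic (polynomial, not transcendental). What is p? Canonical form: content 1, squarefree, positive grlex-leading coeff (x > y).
Degree: the shape is more complex than any degree-3 curve, so deg p = 4.
From the axis intercepts and sections: the visible x-axis segment lies entirely on the curve.
Assembling these constraints gives the stated polynomial.

2*x^3*y + 2*x*y^3 + 2*x*y^2 + x*y - 3*y^2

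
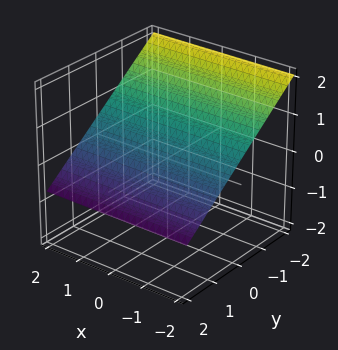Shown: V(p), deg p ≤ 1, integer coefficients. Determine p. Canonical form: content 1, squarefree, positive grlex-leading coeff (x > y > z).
2*y + 3*z - 2

1. The degree is 1 — every cross-section is a straight line — this is a plane.
2. From the visible intercepts: no x-intercept at any integer in the box; it meets the y-axis at y = 1 (among the integer gridlines).
3. Fitting integer coefficients to these (and the overall shape) gives p.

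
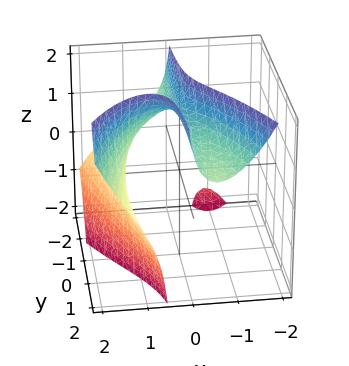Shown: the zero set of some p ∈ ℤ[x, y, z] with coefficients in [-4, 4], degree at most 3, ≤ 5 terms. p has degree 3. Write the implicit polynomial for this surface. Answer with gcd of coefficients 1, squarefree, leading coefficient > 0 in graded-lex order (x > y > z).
There are 2 components. They look like related sheets of one shape, so recover p as a whole.
The degree is 3 — a generic line meets the surface in up to 3 points.
Reading off the gridlines: it misses every integer gridline on the y-axis.
Putting this together gives p.

3*x^3 - 3*x*y*z - 2*x^2 + 2*z - 3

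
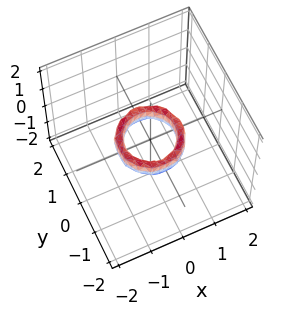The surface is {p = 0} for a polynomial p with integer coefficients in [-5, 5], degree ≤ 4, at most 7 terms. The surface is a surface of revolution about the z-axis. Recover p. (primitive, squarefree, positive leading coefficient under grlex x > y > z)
(a) Degree: the shape is more complex than any degree-3 surface, so deg p = 4.
(b) By symmetry, the surface is invariant under rotation about z: p = q(x² + y², z).
(c) Checking where it meets the axes: among the integer gridlines, it crosses the x-axis at x ∈ {-1, 1}; no z-intercept at any integer in the box; a circular section at z = 0 has radius between 0 and 1; the y-axis gridline crossings are at y ∈ {-1, 1}.
(d) Solving for integer coefficients yields p as stated.

2*x^4 + 4*x^2*y^2 + 2*y^4 - 3*x^2 - 3*y^2 + z^2 + 1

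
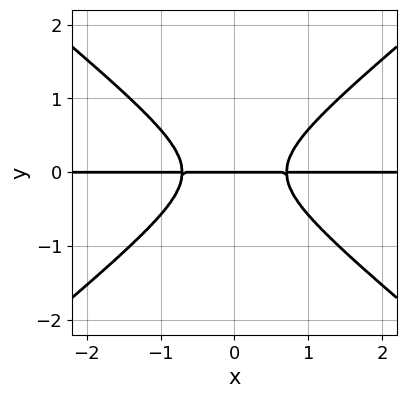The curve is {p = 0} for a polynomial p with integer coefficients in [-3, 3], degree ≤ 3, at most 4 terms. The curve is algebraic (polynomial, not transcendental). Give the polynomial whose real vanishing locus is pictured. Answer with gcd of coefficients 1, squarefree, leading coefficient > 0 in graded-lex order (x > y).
1. deg p = 3. A generic line meets the curve in up to 3 points.
2. Symmetries: mirror symmetry x ↦ −x ⇒ only even powers of x.
3. From the axis intercepts and sections: every point of the x-axis in the box is on the curve; it meets the y-axis at y = 0 (among the integer gridlines).
4. Solving for integer coefficients yields p as stated.

2*x^2*y - 3*y^3 - y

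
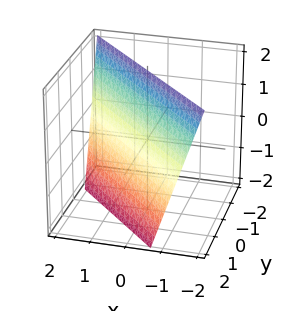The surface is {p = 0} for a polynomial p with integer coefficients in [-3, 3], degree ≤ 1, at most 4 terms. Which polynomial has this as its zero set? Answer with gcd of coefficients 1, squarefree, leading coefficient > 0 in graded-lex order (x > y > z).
The degree is 1 — the surface is flat (a plane).
From the axis intercepts and sections: it meets the z-axis at z = 2 (among the integer gridlines).
Fitting integer coefficients to these (and the overall shape) gives p.

3*x + 3*y + z - 2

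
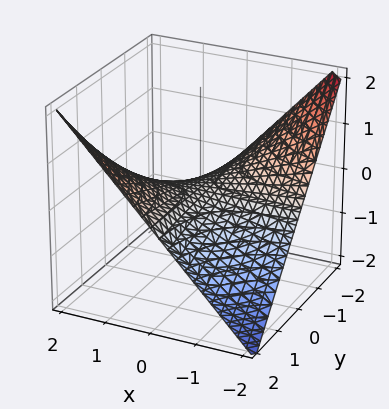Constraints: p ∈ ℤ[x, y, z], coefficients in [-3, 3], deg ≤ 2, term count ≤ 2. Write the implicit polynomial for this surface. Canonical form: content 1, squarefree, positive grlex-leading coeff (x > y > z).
x*y - 2*z

First, the degree is 2 — a saddle surface; a quadric.
Next, reading off the gridlines: one z-axis crossing is at z = 0; every point of the x-axis in the box is on the surface; every point of the y-axis in the box is on the surface.
Finally, together with the visible shape, these determine p as stated.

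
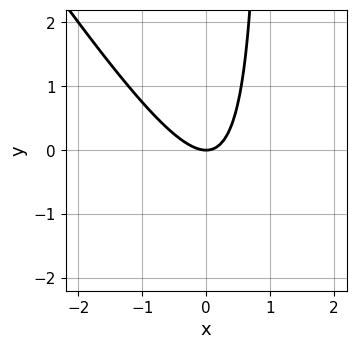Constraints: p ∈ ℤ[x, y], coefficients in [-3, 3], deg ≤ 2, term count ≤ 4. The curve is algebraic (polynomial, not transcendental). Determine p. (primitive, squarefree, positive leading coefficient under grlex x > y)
First, the degree is 2 — the shape is more complex than any degree-1 curve.
Then, from the axis intercepts and sections: one y-axis crossing is at y = 0; one x-axis crossing is at x = 0.
Finally, these observations pin down the coefficients.

3*x^2 + 2*x*y - 2*y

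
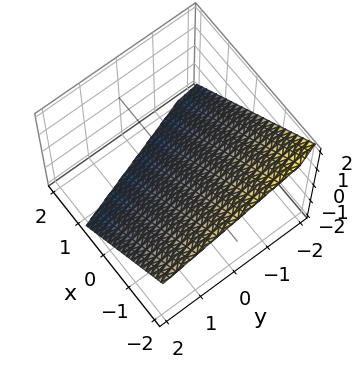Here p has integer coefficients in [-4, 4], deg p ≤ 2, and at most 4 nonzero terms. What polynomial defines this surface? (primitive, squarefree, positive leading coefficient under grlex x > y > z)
3*x + y + 3*z + 2

The degree is 1 — the surface is flat (a plane).
Checking where it meets the axes: it crosses the y-axis at the gridline y = -2.
Fitting integer coefficients to these (and the overall shape) gives p.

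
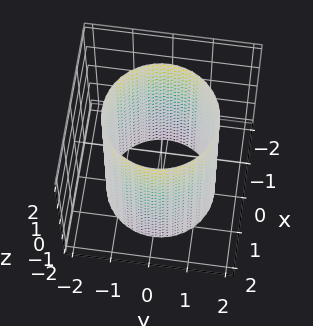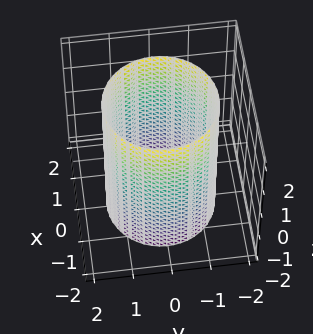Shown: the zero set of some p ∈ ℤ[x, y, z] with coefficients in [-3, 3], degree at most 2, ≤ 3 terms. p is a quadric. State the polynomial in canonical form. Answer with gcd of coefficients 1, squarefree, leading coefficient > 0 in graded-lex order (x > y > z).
x^2 + y^2 - 2

1. Degree: constant cross-section along one axis; a quadric, so deg p = 2.
2. Symmetries: every cross-section ⟂ z is a circle, so x, y appear only via x² + y²; mirror symmetry z ↦ −z ⇒ only even powers of z.
3. Checking where it meets the axes: a circular section at z = 0 has radius between 1 and 2; the surface avoids every integer z-axis point in the box.
4. Putting this together gives p.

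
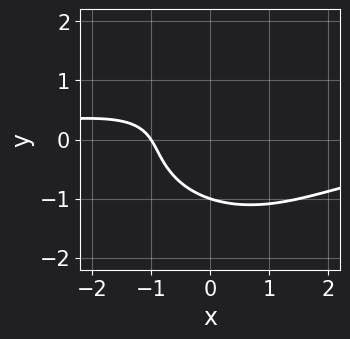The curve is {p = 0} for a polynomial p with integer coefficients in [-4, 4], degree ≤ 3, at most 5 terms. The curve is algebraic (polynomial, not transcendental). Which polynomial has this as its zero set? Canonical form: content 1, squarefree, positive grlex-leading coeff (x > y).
First, degree: a generic line meets the curve in up to 3 points, so deg p = 3.
Next, from the axis intercepts and sections: it crosses the x-axis at the gridline x = -1; it meets the y-axis at y = -1 (among the integer gridlines).
Finally, these observations pin down the coefficients.

2*x^2*y + 3*y^3 + 3*x + 3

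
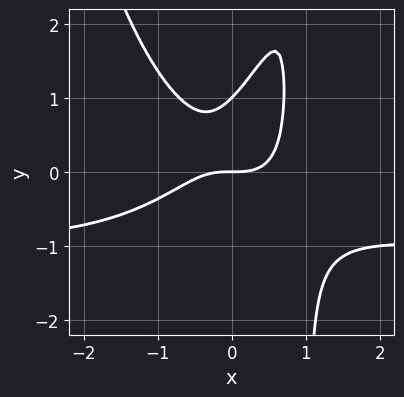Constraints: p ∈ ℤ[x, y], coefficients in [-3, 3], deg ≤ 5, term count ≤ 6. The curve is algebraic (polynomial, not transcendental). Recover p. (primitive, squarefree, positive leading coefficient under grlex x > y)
x^3*y + x^3 - x*y^2 + y^2 - y

deg p = 4.
From the visible intercepts: among the integer gridlines, it crosses the y-axis at y ∈ {0, 1}; it crosses the x-axis at the gridline x = 0.
These observations pin down the coefficients.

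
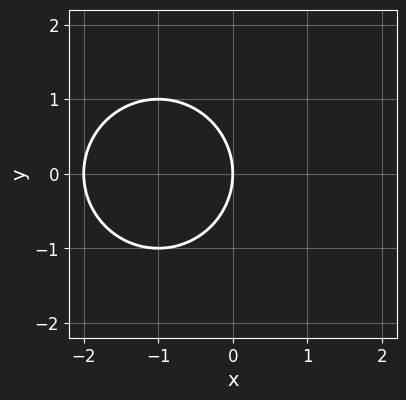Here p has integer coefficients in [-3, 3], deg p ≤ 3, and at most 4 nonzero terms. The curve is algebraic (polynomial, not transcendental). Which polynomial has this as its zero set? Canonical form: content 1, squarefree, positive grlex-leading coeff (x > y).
1. deg p = 2.
2. Symmetries: it's symmetric under y → −y, forcing even powers of y.
3. From the axis intercepts and sections: among the integer gridlines, it crosses the x-axis at x ∈ {-2, 0}; one y-axis crossing is at y = 0.
4. Solving for integer coefficients yields p as stated.

x^2 + y^2 + 2*x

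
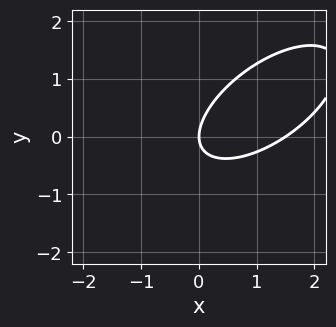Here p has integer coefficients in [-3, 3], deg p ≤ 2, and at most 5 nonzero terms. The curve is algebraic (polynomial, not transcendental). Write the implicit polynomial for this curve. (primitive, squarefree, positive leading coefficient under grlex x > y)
First, the degree is 2 — a generic line meets the curve in up to 2 points.
Next, from the visible intercepts: it crosses the y-axis at the gridline y = 0; it crosses the x-axis at the gridline x = 0.
Finally, these observations pin down the coefficients.

2*x^2 - 3*x*y + 3*y^2 - 3*x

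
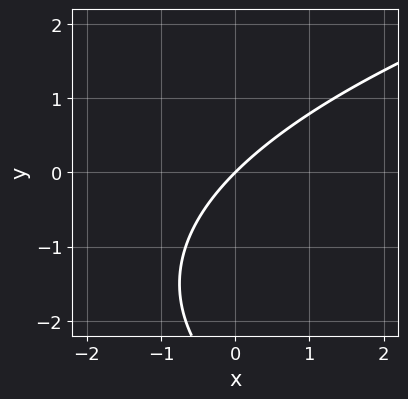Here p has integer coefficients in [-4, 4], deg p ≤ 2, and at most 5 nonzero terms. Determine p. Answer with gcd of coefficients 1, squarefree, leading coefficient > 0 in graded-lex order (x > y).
y^2 - 3*x + 3*y

1. deg p = 2.
2. Reading off the gridlines: it meets the x-axis at x = 0 (among the integer gridlines); it meets the y-axis at y = 0 (among the integer gridlines).
3. Matching integer coefficients to the picture gives p.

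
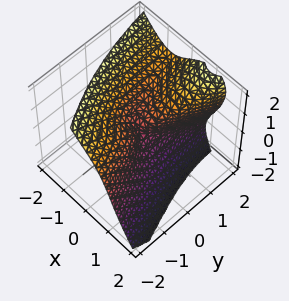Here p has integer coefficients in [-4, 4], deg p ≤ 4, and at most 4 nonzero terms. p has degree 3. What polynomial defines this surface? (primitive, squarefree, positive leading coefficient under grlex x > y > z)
3*x^3 - 2*x*y*z + z^3 - y^2

1. deg p = 3. A generic line meets the surface in up to 3 points.
2. From the visible intercepts: it crosses the x-axis at the gridline x = 0; it meets the z-axis at z = 0 (among the integer gridlines); one y-axis crossing is at y = 0.
3. Together with the visible shape, these determine p as stated.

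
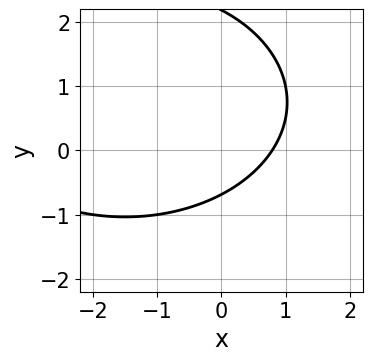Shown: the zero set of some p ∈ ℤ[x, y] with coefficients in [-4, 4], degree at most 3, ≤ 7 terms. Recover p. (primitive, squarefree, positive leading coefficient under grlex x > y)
The degree is 2 — the shape is more complex than any degree-1 curve.
Matching integer coefficients to the picture gives p.

x^2 + 2*y^2 + 3*x - 3*y - 3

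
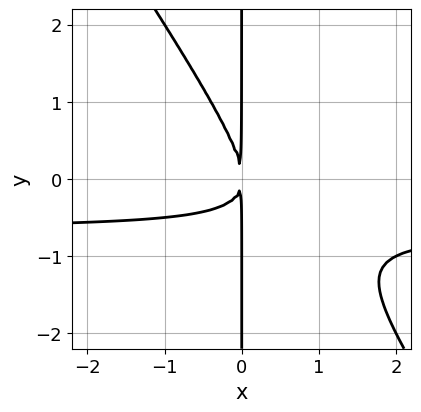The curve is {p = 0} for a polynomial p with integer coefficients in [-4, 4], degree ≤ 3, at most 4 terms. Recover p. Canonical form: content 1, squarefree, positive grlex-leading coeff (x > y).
3*x^2*y + 2*x*y^2 + 2*x^2

First, the degree is 3 — a generic line meets the curve in up to 3 points.
Next, from the visible intercepts: the visible y-axis segment lies entirely on the curve.
Finally, these observations pin down the coefficients.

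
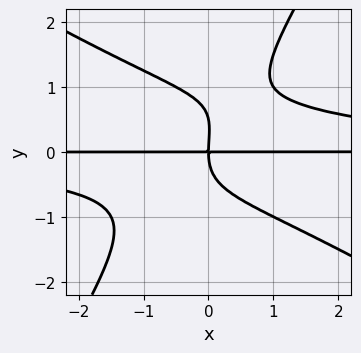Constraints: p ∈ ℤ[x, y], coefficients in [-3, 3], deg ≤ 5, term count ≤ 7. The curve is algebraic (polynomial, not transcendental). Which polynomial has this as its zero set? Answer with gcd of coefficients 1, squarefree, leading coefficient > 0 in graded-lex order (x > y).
1. deg p = 4. No degree-3 curve has this shape.
2. From the visible intercepts: every point of the x-axis in the box is on the curve; one y-axis crossing is at y = 0.
3. These observations pin down the coefficients.

2*x^2*y^2 + 2*x*y^3 - 2*y^4 + y^3 - 3*x*y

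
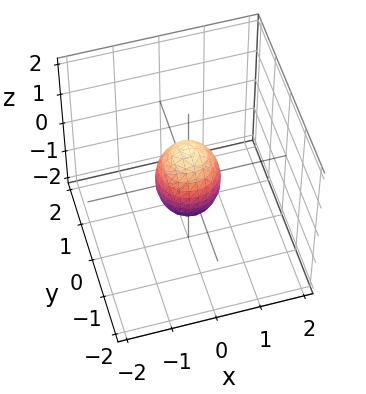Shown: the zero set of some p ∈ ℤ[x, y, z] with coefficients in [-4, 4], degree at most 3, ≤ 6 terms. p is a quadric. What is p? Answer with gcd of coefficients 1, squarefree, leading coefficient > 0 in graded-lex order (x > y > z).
2*x^2 + 2*y^2 + z^2 - 1

1. Degree: bounded and convex; a quadric, so deg p = 2.
2. Symmetries: the surface is invariant under rotation about z: p = q(x² + y², z); it's symmetric under z → −z, forcing even powers of z.
3. From the visible intercepts: the z-axis gridline crossings are at z ∈ {-1, 1}; a circular section at z = 0 has radius between 0 and 1.
4. Assembling these constraints gives the stated polynomial.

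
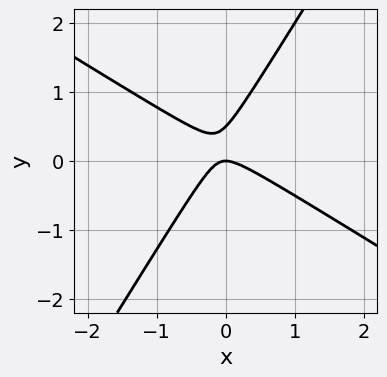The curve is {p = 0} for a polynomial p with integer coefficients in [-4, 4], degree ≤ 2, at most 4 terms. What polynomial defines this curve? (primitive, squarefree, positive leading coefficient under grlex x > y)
2*x^2 + 2*x*y - 2*y^2 + y

First, the degree is 2 — no degree-1 curve has this shape.
Then, observable constraints: it crosses the y-axis at the gridline y = 0; one x-axis crossing is at x = 0.
Finally, these observations pin down the coefficients.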